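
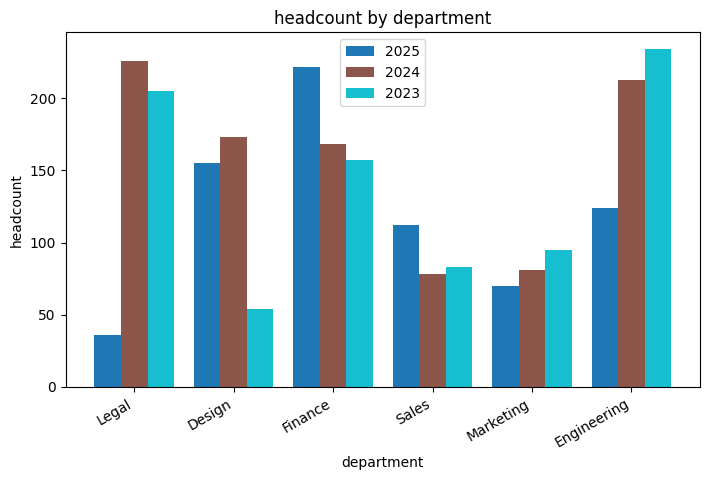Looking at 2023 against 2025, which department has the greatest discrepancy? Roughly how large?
Legal, ≈ 160

Legal: 2023 ≈ 200, 2025 ≈ 40 → gap ≈ 160. Next-largest (Engineering) is only ≈ 120.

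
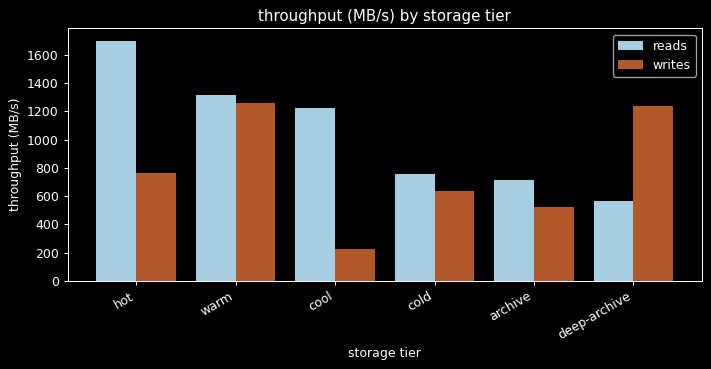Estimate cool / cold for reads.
≈ 1.5×

cool ≈ 1200, cold ≈ 800; 1200/800 ≈ 1.5.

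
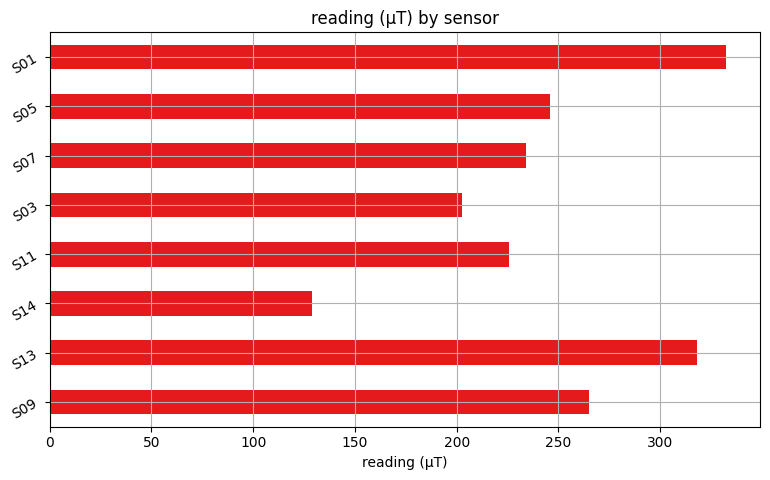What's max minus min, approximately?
Max S01 ≈ 350, min S14 ≈ 150; range ≈ 200.

≈ 200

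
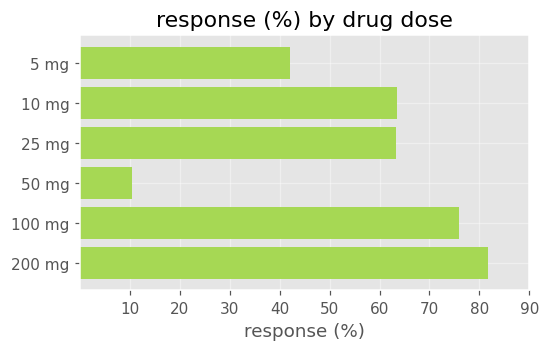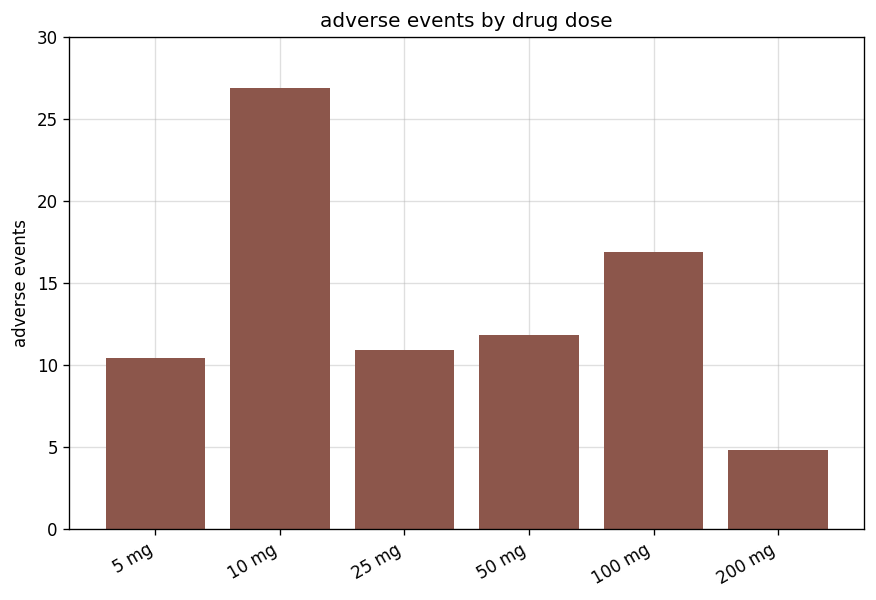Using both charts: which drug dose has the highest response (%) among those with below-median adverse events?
200 mg

Chart 2 median adverse events ≈ 10; below-median drug doses: 5 mg, 25 mg, 200 mg. Among those, 200 mg has the highest response (%) (≈ 80).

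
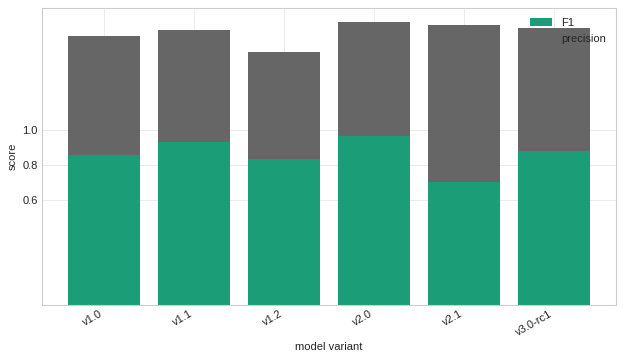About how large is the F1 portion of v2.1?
≈ 0.8

F1 top ≈ 0.8, bottom ≈ 0.0; segment ≈ 0.8.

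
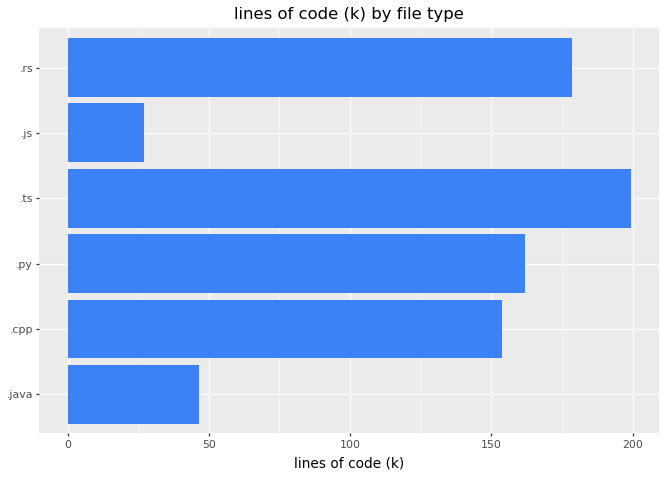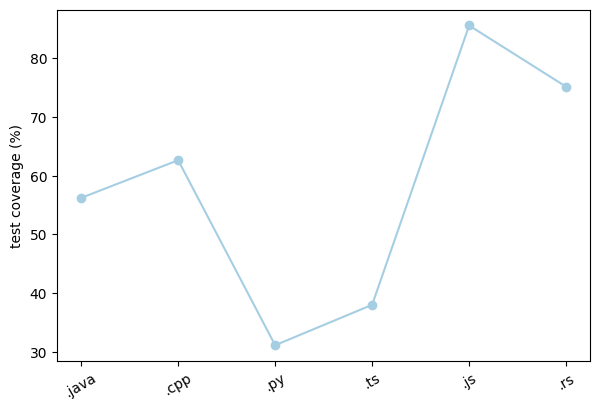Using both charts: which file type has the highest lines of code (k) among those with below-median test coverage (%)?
.ts

Chart 2 median test coverage (%) ≈ 60; below-median file types: .java, .py, .ts. Among those, .ts has the highest lines of code (k) (≈ 200).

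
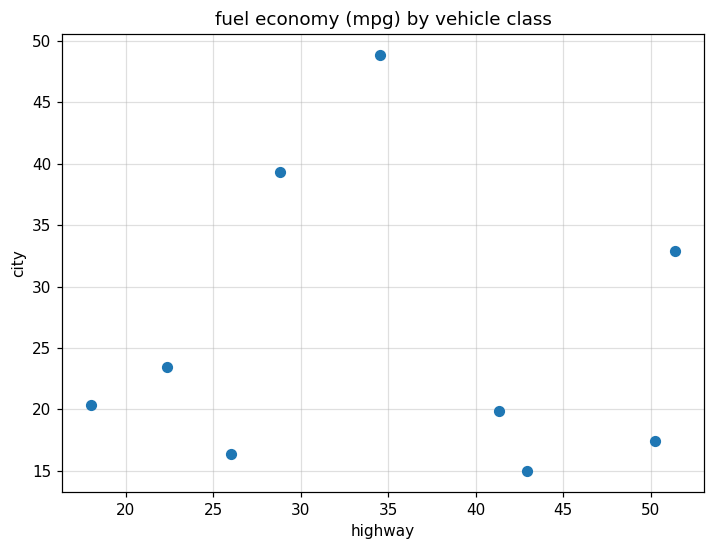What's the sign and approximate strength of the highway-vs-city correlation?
no clear correlation

Points are roughly uncorrelated; weak (|r| ≈ 0.0).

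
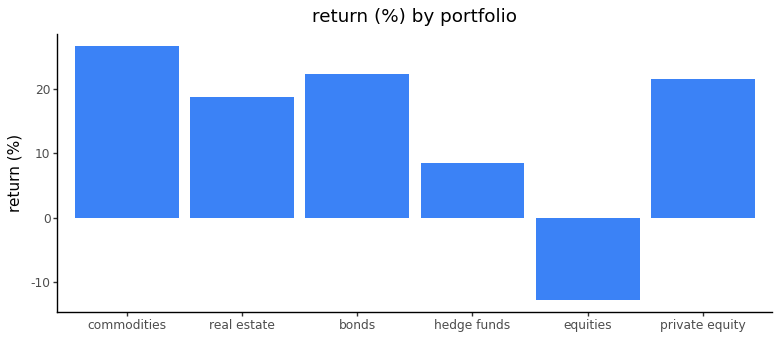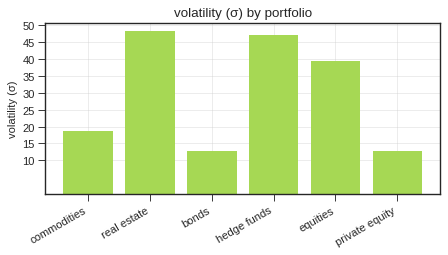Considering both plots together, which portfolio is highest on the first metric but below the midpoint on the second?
Chart 2 median volatility (σ) ≈ 30; below-median portfolios: commodities, bonds, private equity. Among those, commodities has the highest return (%) (≈ 25).

commodities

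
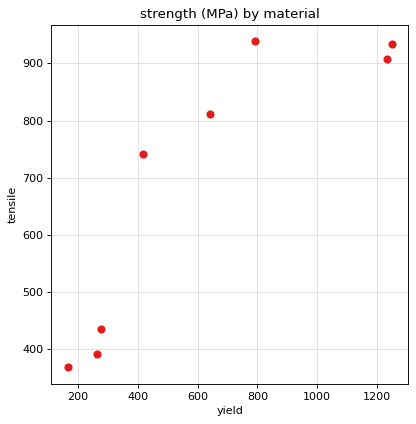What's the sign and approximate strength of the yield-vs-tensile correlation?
positive, strong

Points are positively correlated; strong (|r| ≈ 0.9).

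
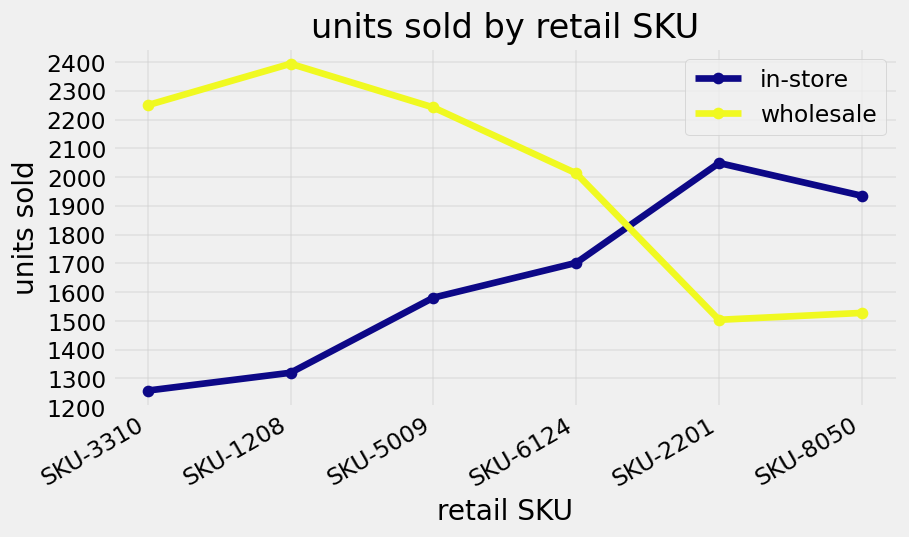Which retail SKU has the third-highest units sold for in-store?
SKU-6124

Top 4 for in-store: SKU-2201 ≈ 2000, SKU-8050 ≈ 1900, SKU-6124 ≈ 1700, SKU-5009 ≈ 1600.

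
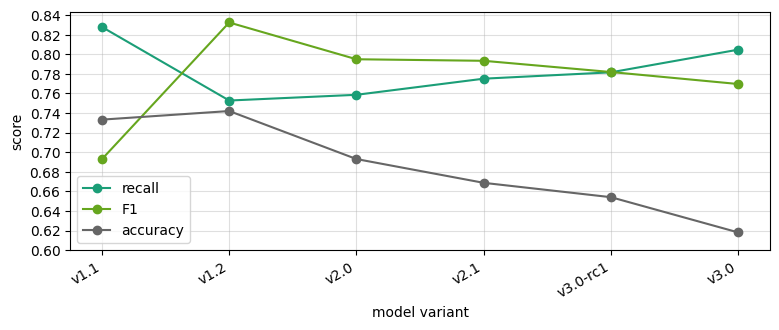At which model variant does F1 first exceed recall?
v1.1: F1 ≈ 0.70 vs recall ≈ 0.82 (not yet); v1.2: F1 ≈ 0.84 vs recall ≈ 0.76 (first crossover).

v1.2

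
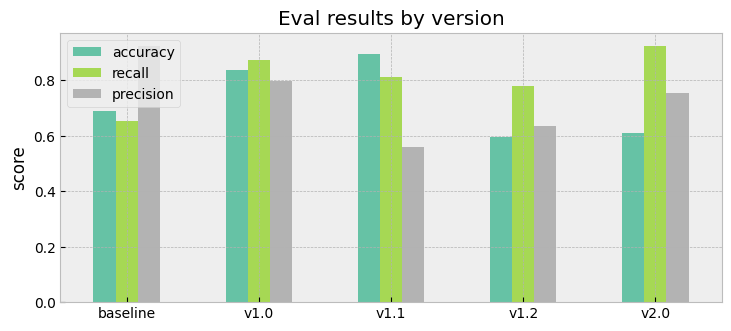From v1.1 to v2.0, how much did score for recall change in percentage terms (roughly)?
v1.1 ≈ 0.8, v2.0 ≈ 0.9; (0.9 − 0.8) / 0.8 ≈ +12.5%.

≈ +12.5%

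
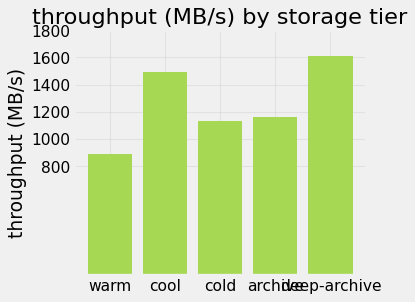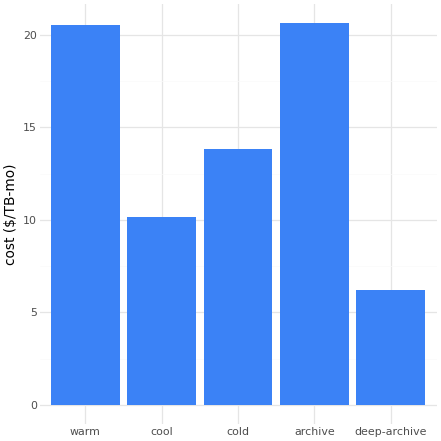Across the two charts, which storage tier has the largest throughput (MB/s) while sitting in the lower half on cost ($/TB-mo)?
Chart 2 median cost ($/TB-mo) ≈ 14; below-median storage tiers: cool, deep-archive. Among those, deep-archive has the highest throughput (MB/s) (≈ 1600).

deep-archive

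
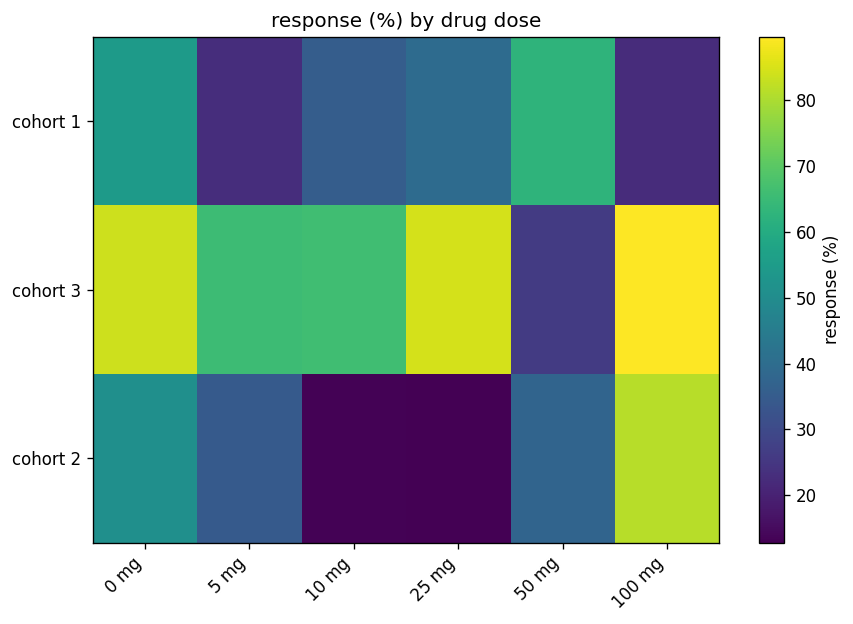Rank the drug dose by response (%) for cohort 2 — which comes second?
Top 3 for cohort 2: 100 mg ≈ 80, 0 mg ≈ 50, 50 mg ≈ 40.

0 mg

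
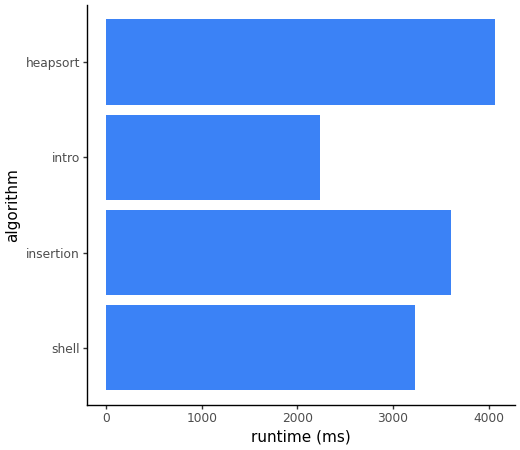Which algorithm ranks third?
shell

Top 4: heapsort ≈ 4000, insertion ≈ 3500, shell ≈ 3000, intro ≈ 2000.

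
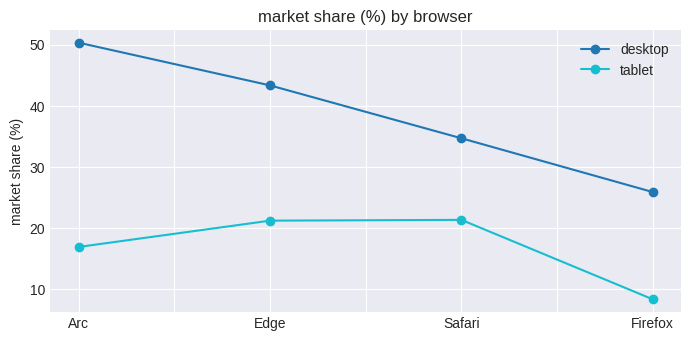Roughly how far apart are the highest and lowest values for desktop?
Max Arc ≈ 50, min Firefox ≈ 25; range ≈ 25.

≈ 25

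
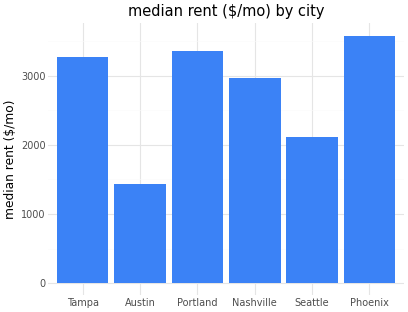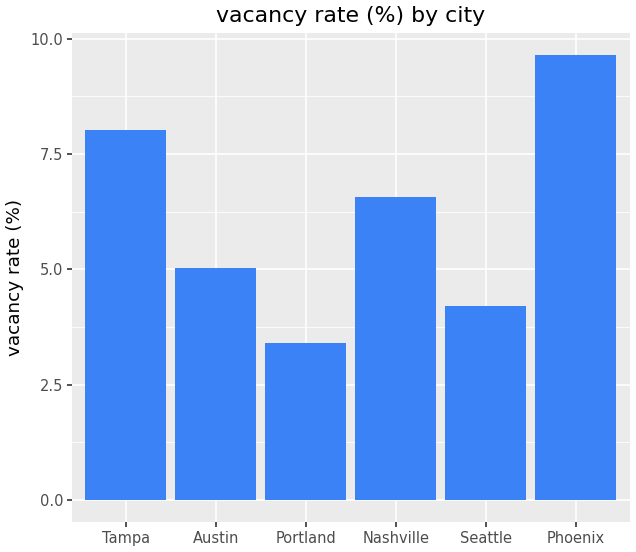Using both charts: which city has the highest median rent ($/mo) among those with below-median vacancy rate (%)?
Portland

Chart 2 median vacancy rate (%) ≈ 6; below-median cities: Austin, Portland, Seattle. Among those, Portland has the highest median rent ($/mo) (≈ 3500).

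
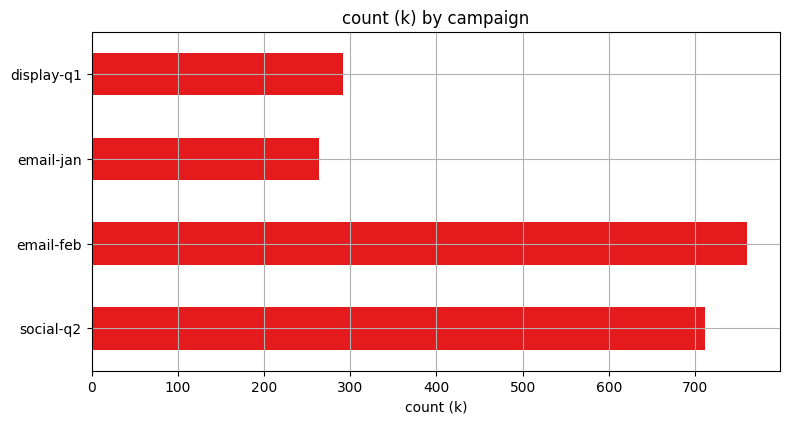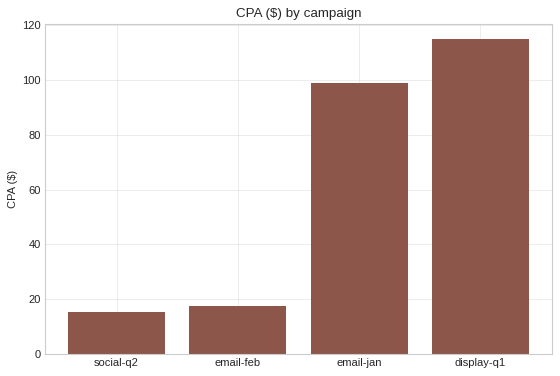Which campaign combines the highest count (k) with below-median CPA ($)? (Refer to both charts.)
email-feb

Chart 2 median CPA ($) ≈ 60; below-median campaigns: social-q2, email-feb. Among those, email-feb has the highest count (k) (≈ 800).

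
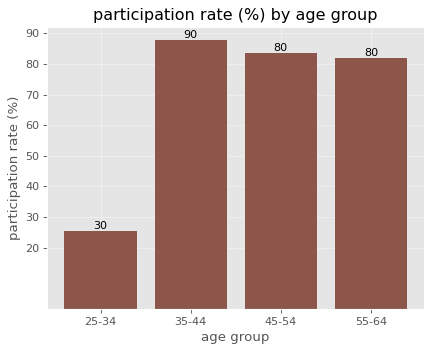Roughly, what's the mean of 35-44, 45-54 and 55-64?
(90 + 80 + 80) / 3 ≈ 83.

≈ 83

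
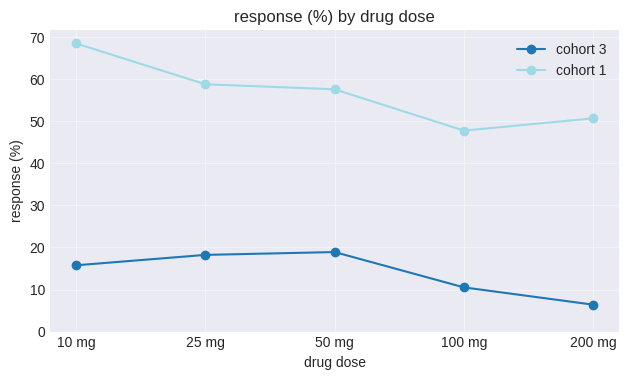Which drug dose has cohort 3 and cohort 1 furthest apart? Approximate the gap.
10 mg: cohort 3 ≈ 20, cohort 1 ≈ 70 → gap ≈ 50. Next-largest (200 mg) is only ≈ 40.

10 mg, ≈ 50 %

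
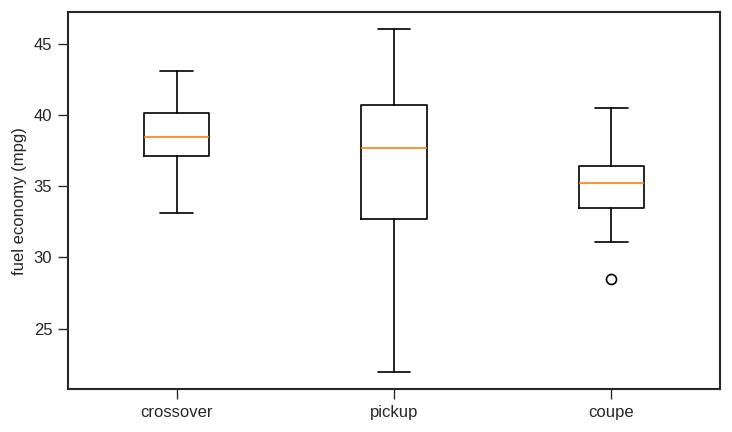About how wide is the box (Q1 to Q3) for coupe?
Q3 ≈ 36.5, Q1 ≈ 33.5; IQR ≈ 3.0.

≈ 3.0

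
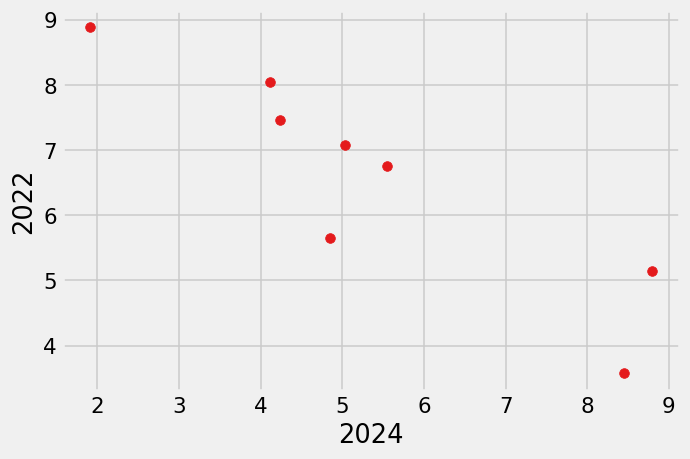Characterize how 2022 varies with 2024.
negative, strong

Points are negatively correlated; strong (|r| ≈ 0.9).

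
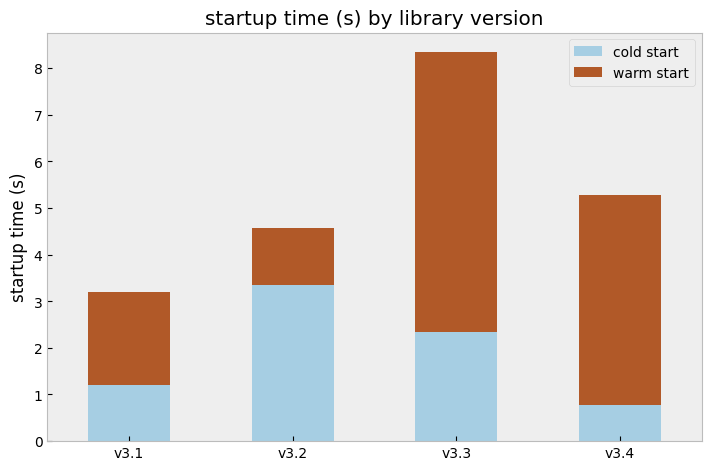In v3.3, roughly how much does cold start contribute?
cold start top ≈ 2, bottom ≈ 0; segment ≈ 2.

≈ 2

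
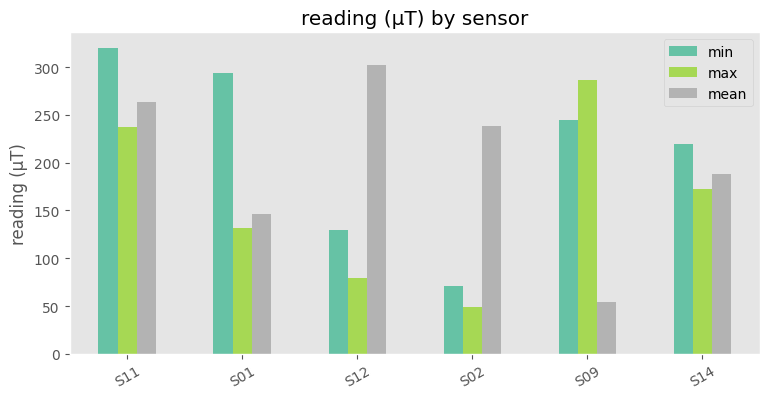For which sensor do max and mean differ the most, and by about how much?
S09, ≈ 250 µT

S09: max ≈ 300, mean ≈ 50 → gap ≈ 250. Next-largest (S12) is only ≈ 200.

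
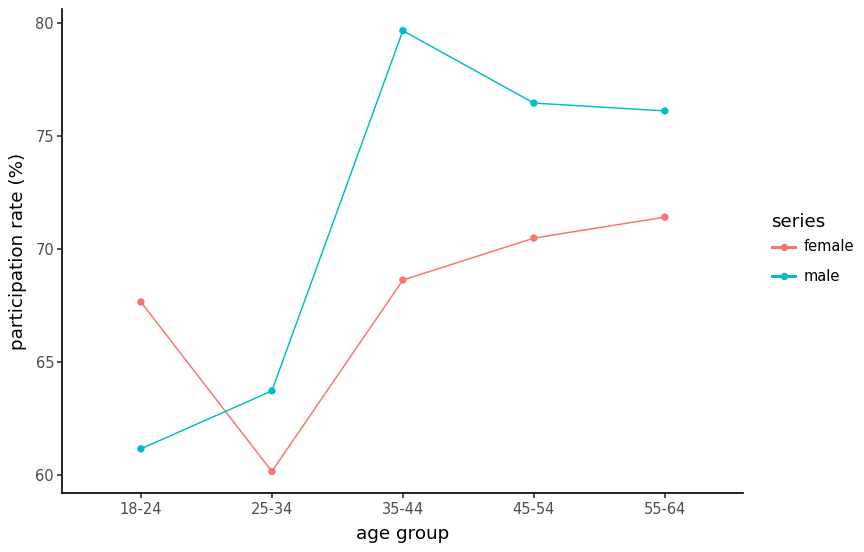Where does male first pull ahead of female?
18-24: male ≈ 62 vs female ≈ 68 (not yet); 25-34: male ≈ 64 vs female ≈ 60 (first crossover).

25-34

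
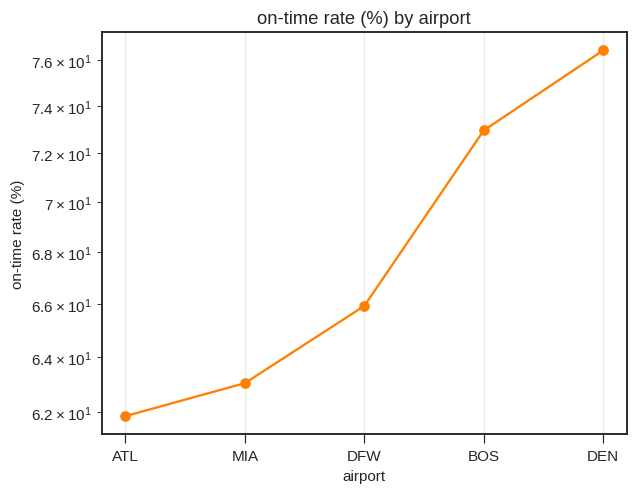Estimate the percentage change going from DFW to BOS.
≈ +9.1%

DFW ≈ 66, BOS ≈ 72; (72 − 66) / 66 ≈ +9.1%.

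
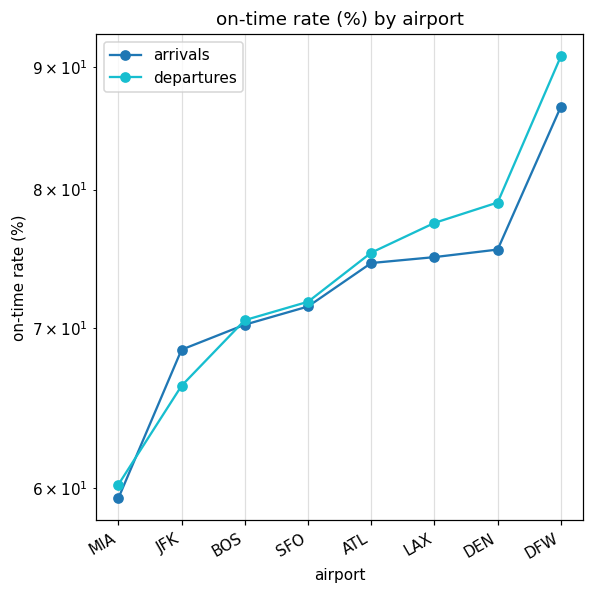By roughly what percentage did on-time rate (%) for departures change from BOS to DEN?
≈ +14.3%

BOS ≈ 70, DEN ≈ 80; (80 − 70) / 70 ≈ +14.3%.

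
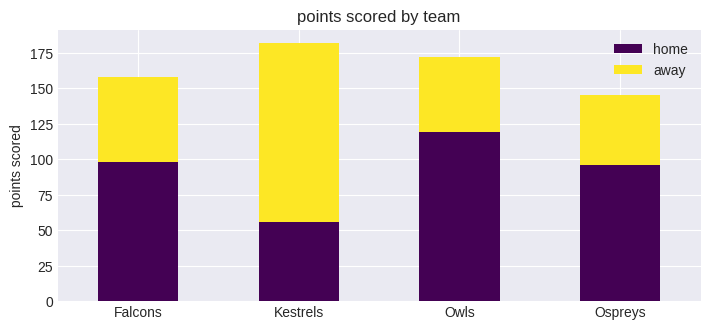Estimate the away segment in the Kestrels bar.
away top ≈ 180, bottom ≈ 60; segment ≈ 120.

≈ 120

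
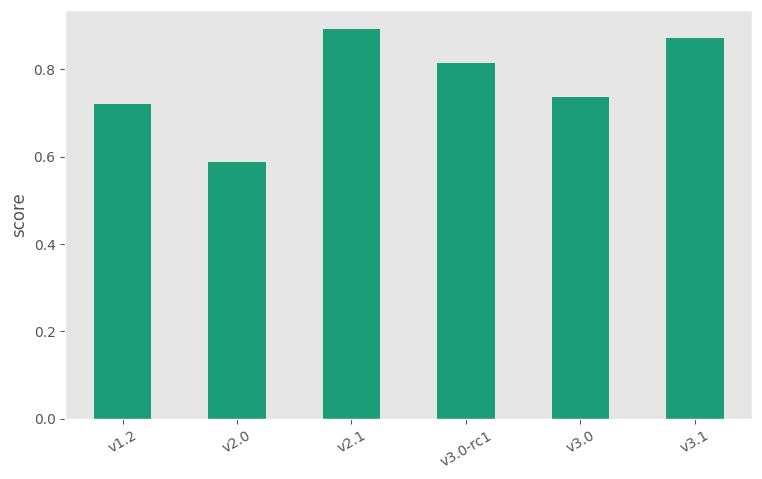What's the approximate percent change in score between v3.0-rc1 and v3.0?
v3.0-rc1 ≈ 0.8, v3.0 ≈ 0.7; (0.7 − 0.8) / 0.8 ≈ -12.5%.

≈ -12.5%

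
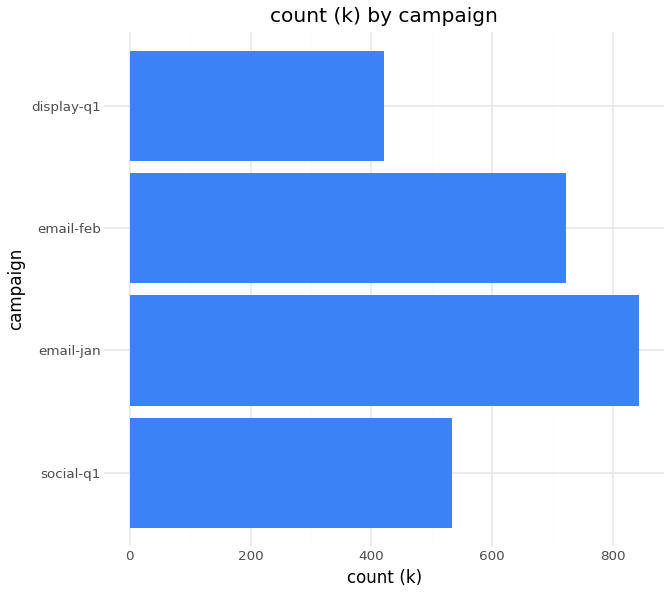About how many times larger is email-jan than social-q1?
≈ 1.6×

email-jan ≈ 800, social-q1 ≈ 500; 800/500 ≈ 1.6.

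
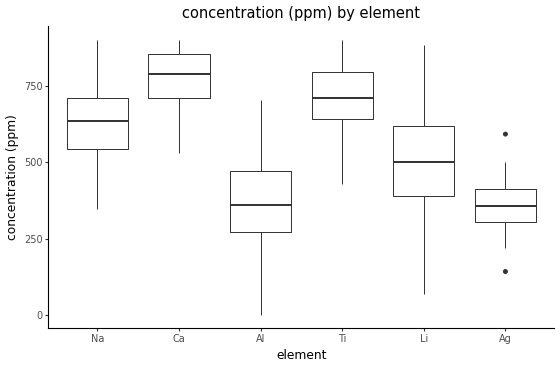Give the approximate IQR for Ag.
Q3 ≈ 400, Q1 ≈ 300; IQR ≈ 100.

≈ 100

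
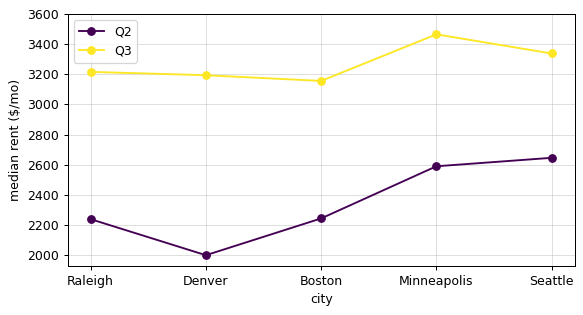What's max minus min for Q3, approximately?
≈ 200

Max Minneapolis ≈ 3400, min Boston ≈ 3200; range ≈ 200.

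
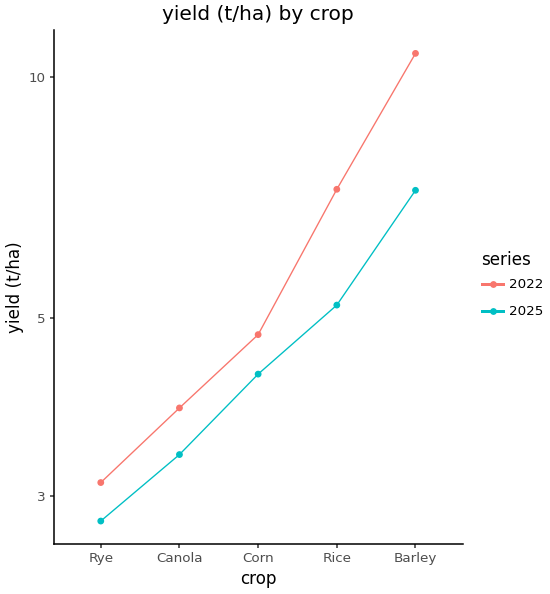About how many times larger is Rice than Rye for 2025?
≈ 1.67×

Rice ≈ 5, Rye ≈ 3; 5/3 ≈ 1.67.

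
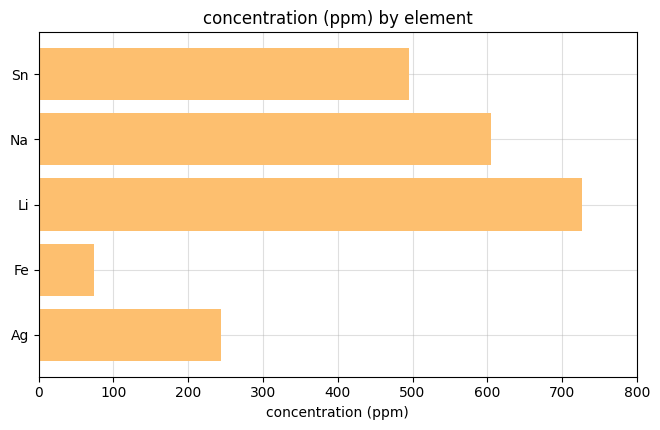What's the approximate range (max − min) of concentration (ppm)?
≈ 600

Max Li ≈ 700, min Fe ≈ 100; range ≈ 600.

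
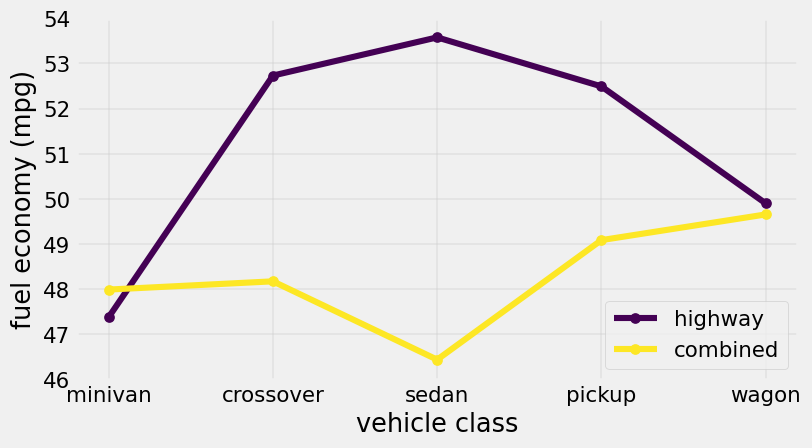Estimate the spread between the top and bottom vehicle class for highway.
Max sedan ≈ 54, min minivan ≈ 47; range ≈ 7.

≈ 7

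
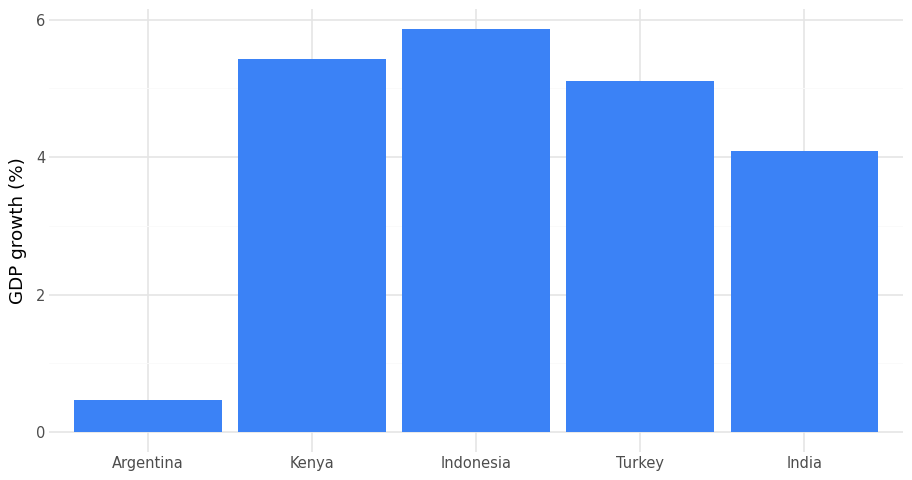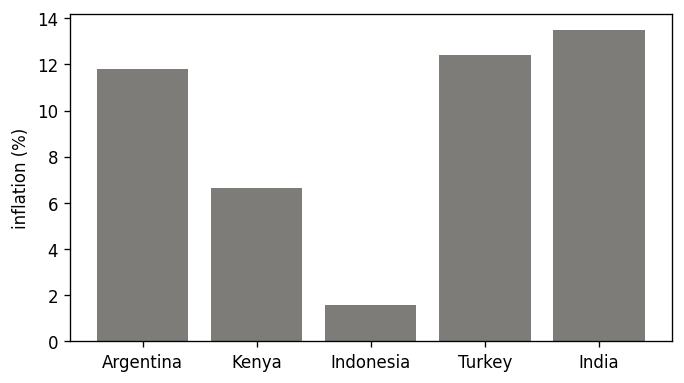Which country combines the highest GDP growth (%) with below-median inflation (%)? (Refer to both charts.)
Chart 2 median inflation (%) ≈ 12; below-median countries: Kenya, Indonesia. Among those, Indonesia has the highest GDP growth (%) (≈ 6).

Indonesia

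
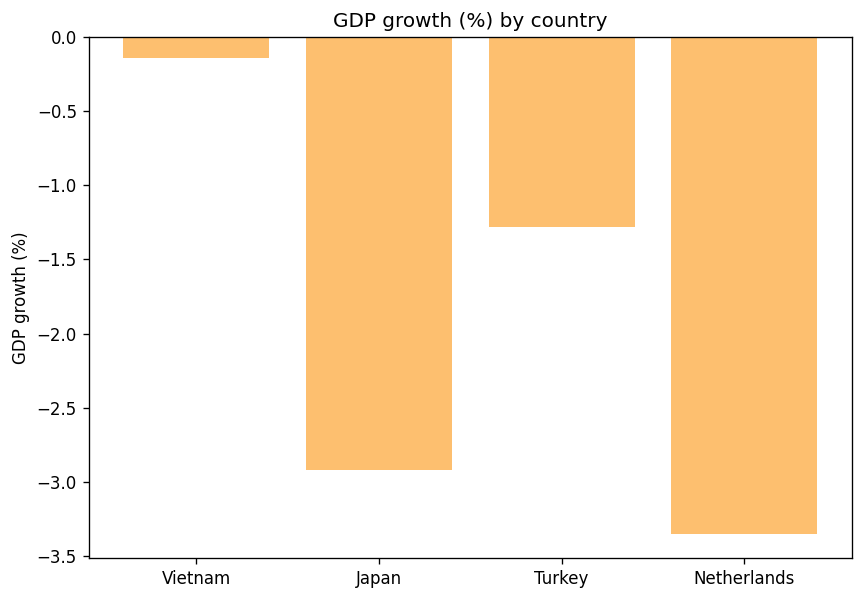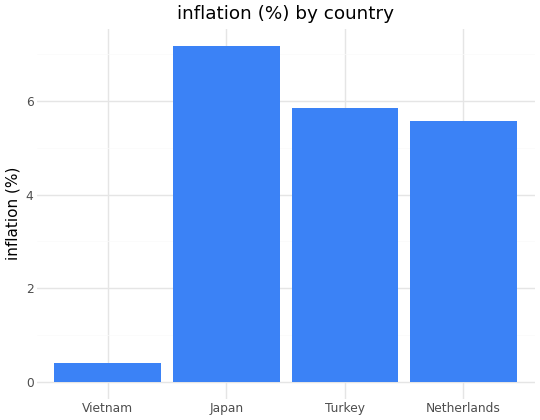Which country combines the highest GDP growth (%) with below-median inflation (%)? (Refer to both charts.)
Vietnam

Chart 2 median inflation (%) ≈ 6; below-median countries: Vietnam, Netherlands. Among those, Vietnam has the highest GDP growth (%) (≈ 0).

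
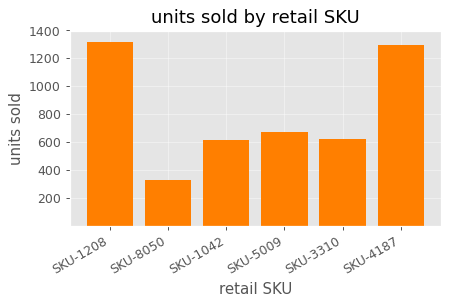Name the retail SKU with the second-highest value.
SKU-4187

Top 3: SKU-1208 ≈ 1400, SKU-4187 ≈ 1200, SKU-5009 ≈ 600.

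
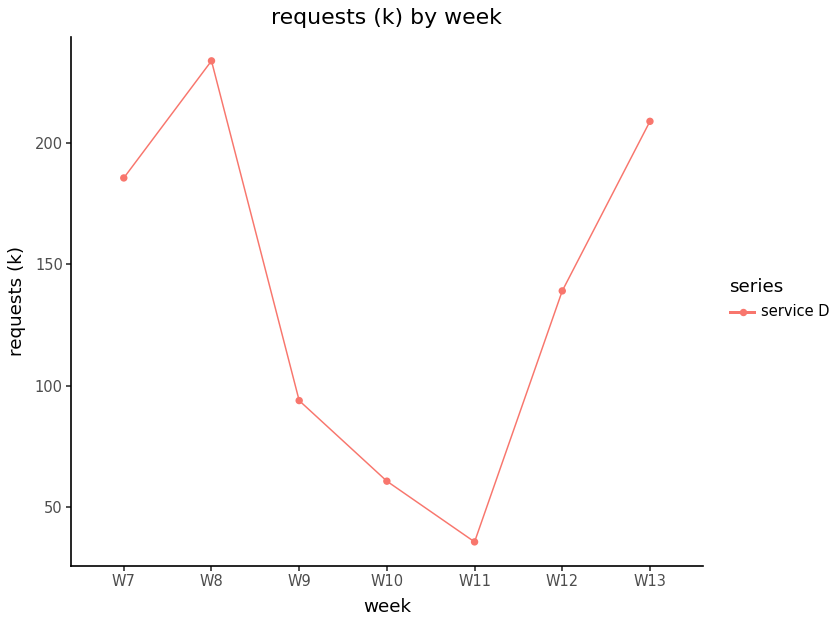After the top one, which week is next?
Top 3: W8 ≈ 240, W13 ≈ 200, W7 ≈ 180.

W13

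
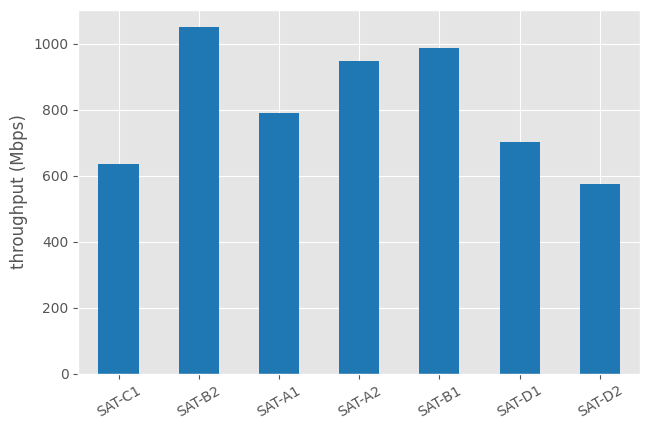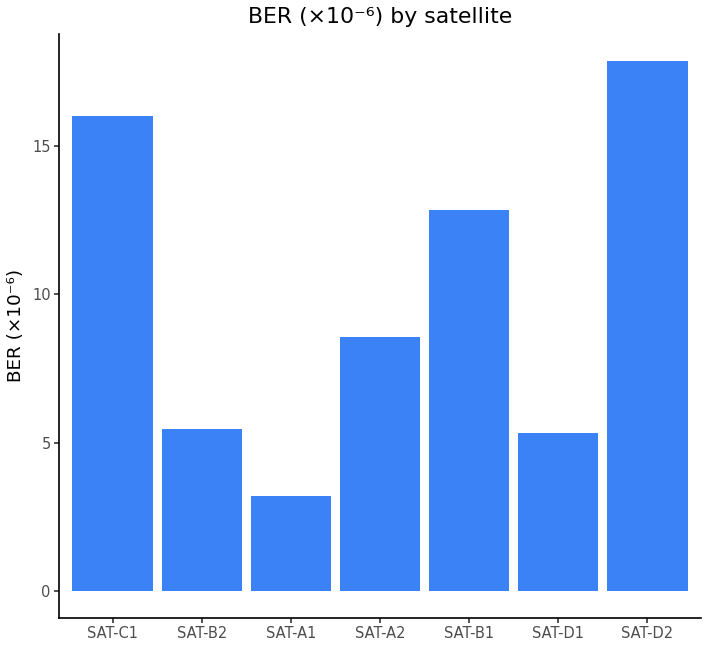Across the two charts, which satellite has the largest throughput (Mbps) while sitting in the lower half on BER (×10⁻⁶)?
Chart 2 median BER (×10⁻⁶) ≈ 8; below-median satellites: SAT-B2, SAT-A1, SAT-D1. Among those, SAT-B2 has the highest throughput (Mbps) (≈ 1100).

SAT-B2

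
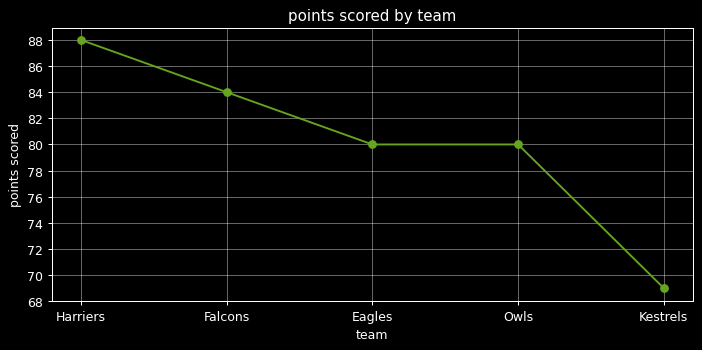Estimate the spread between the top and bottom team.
Max Harriers ≈ 88, min Kestrels ≈ 68; range ≈ 20.

≈ 20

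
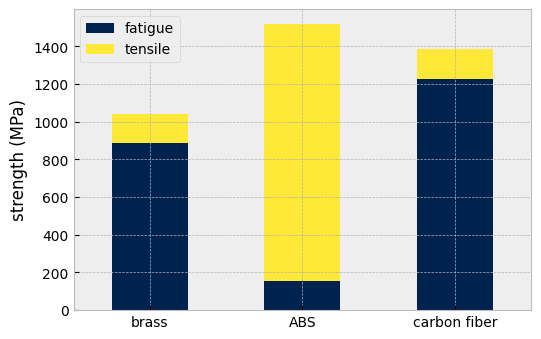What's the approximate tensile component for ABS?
≈ 1400

tensile top ≈ 1600, bottom ≈ 200; segment ≈ 1400.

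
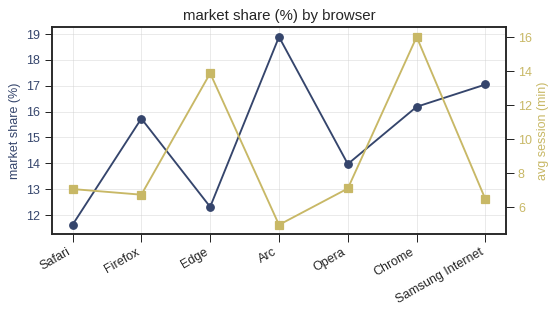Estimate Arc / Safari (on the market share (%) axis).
Arc ≈ 19, Safari ≈ 12; 19/12 ≈ 1.58.

≈ 1.58×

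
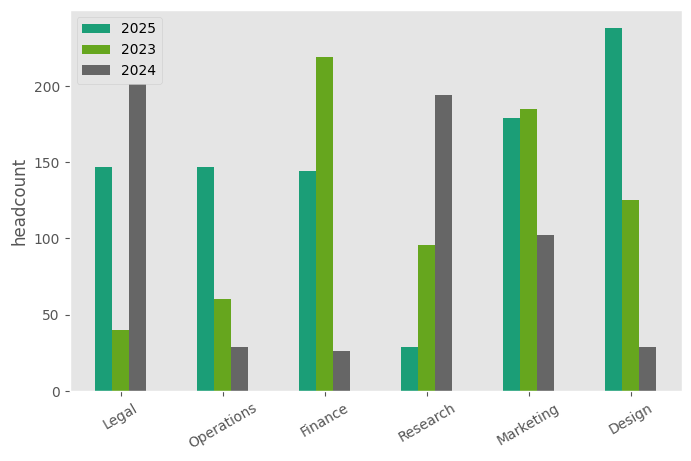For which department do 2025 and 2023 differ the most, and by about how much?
Design, ≈ 120

Design: 2025 ≈ 240, 2023 ≈ 120 → gap ≈ 120. Next-largest (Legal) is only ≈ 100.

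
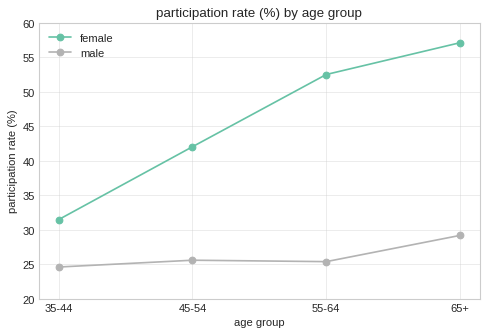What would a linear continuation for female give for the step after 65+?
Last three: 40, 50, 55 → slope ≈ 7.5/step → next ≈ 62.5.

≈ 62.5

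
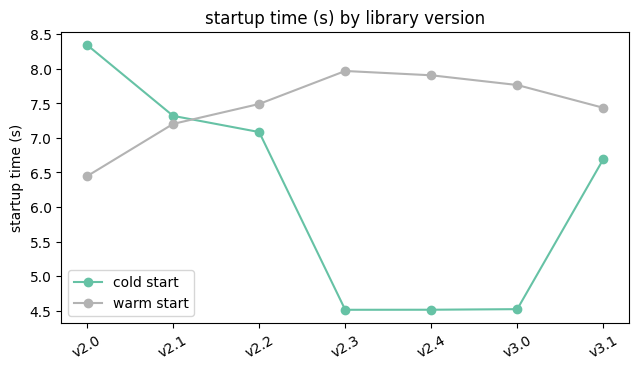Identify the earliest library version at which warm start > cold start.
v2.2

v2.1: warm start ≈ 7.0 vs cold start ≈ 7.5 (not yet); v2.2: warm start ≈ 7.5 vs cold start ≈ 7.0 (first crossover).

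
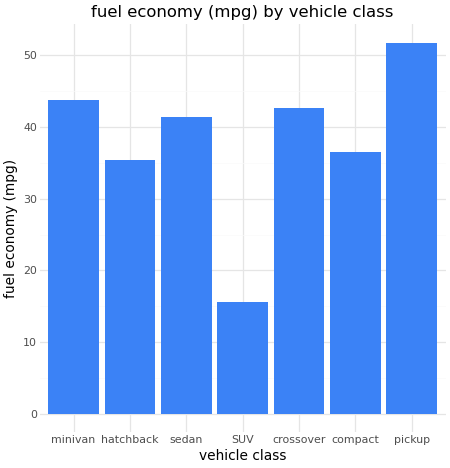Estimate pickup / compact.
≈ 1.43×

pickup ≈ 50, compact ≈ 35; 50/35 ≈ 1.43.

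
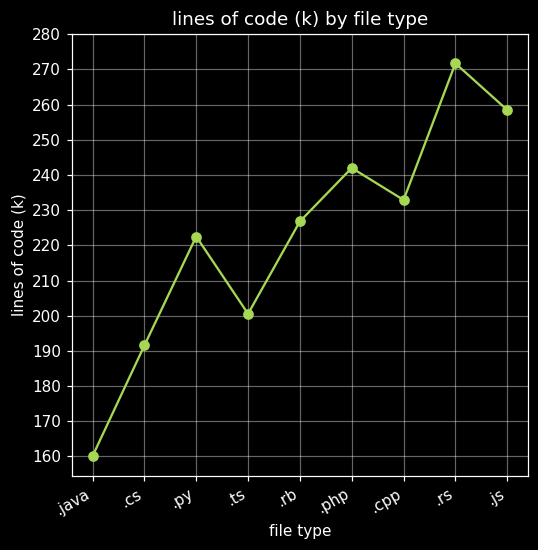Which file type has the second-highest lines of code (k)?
.js

Top 3: .rs ≈ 270, .js ≈ 260, .php ≈ 240.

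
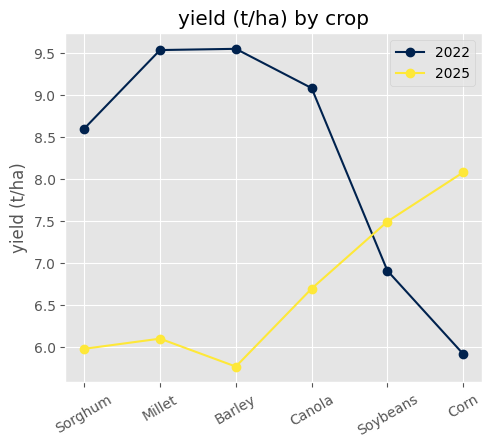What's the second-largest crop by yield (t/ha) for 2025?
Soybeans

Top 3 for 2025: Corn ≈ 8.0, Soybeans ≈ 7.5, Canola ≈ 6.5.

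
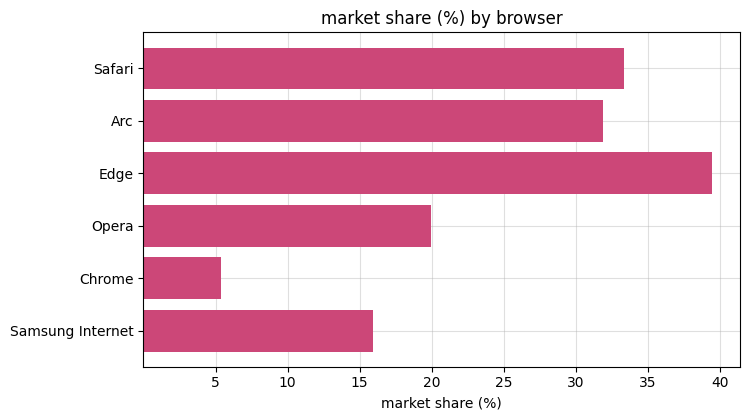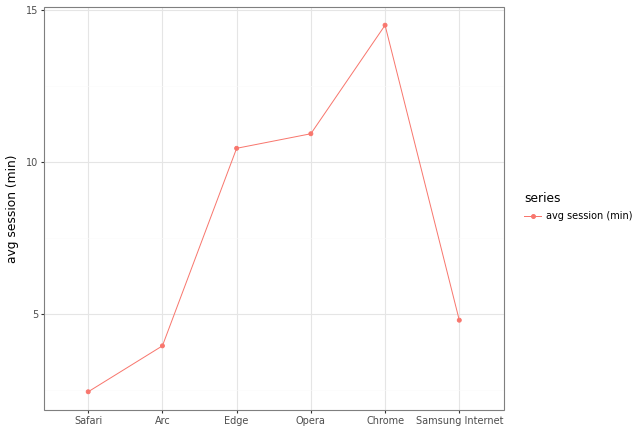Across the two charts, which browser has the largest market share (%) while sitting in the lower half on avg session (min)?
Safari

Chart 2 median avg session (min) ≈ 8; below-median browsers: Safari, Arc, Samsung Internet. Among those, Safari has the highest market share (%) (≈ 35).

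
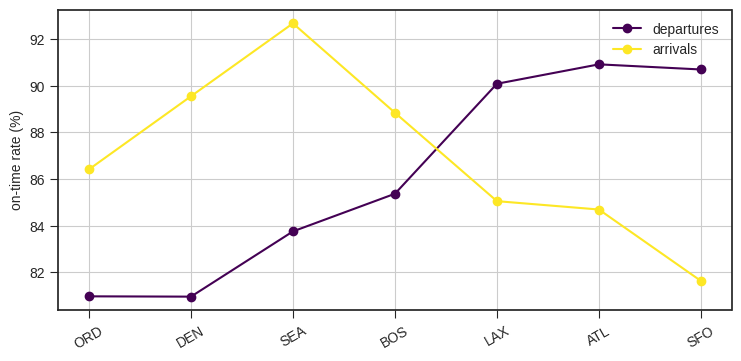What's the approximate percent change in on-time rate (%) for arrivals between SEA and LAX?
SEA ≈ 93, LAX ≈ 85; (85 − 93) / 93 ≈ -8.6%.

≈ -8.6%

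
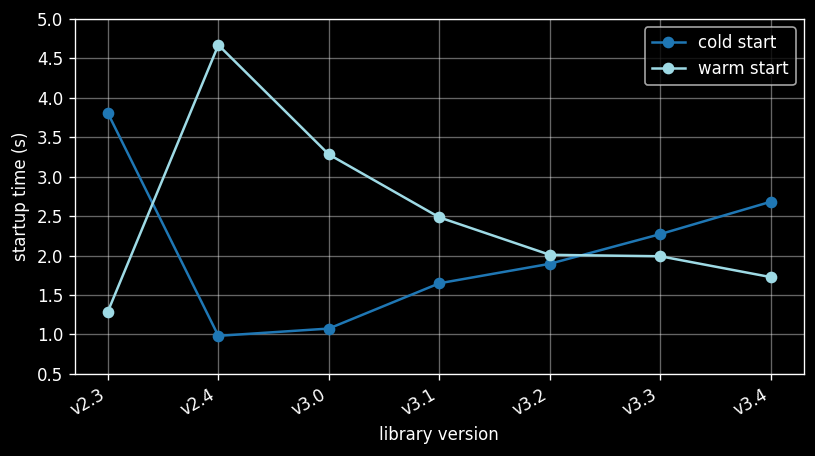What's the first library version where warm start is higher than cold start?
v2.4

v2.3: warm start ≈ 1.5 vs cold start ≈ 4.0 (not yet); v2.4: warm start ≈ 4.5 vs cold start ≈ 1.0 (first crossover).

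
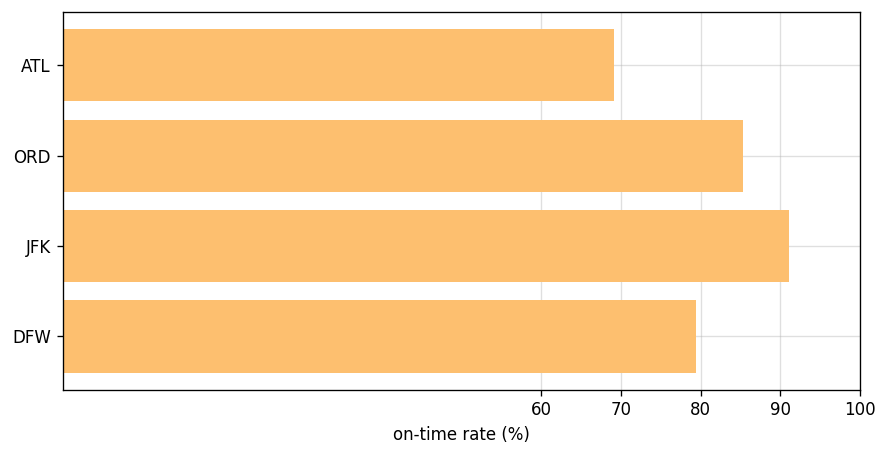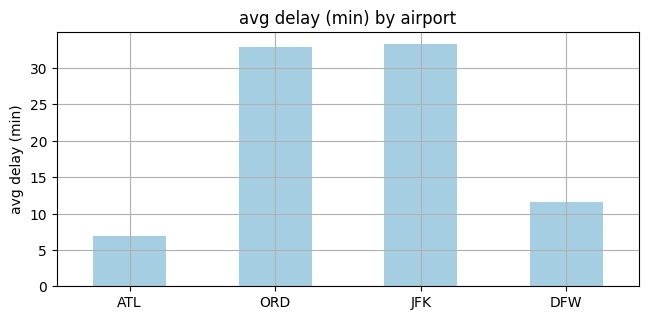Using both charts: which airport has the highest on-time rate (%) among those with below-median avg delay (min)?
DFW

Chart 2 median avg delay (min) ≈ 20; below-median airports: ATL, DFW. Among those, DFW has the highest on-time rate (%) (≈ 80).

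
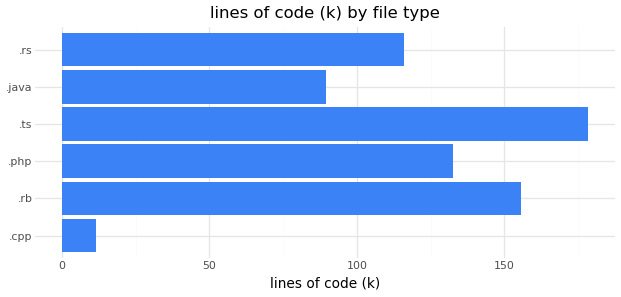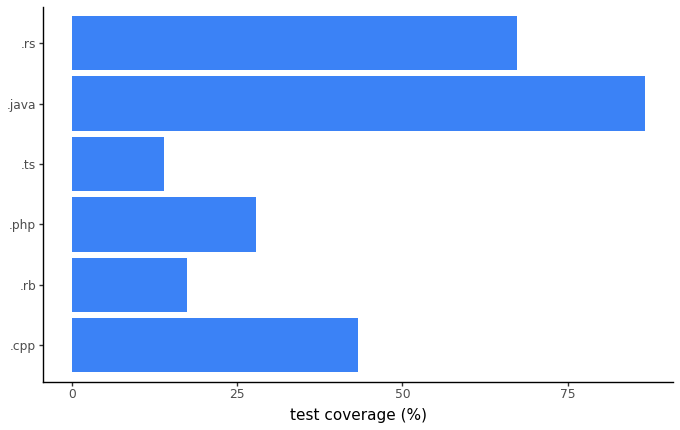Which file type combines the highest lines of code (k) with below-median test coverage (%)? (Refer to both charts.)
.ts

Chart 2 median test coverage (%) ≈ 40; below-median file types: .rb, .php, .ts. Among those, .ts has the highest lines of code (k) (≈ 180).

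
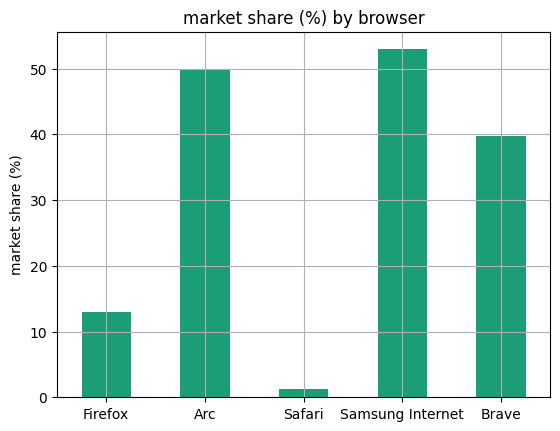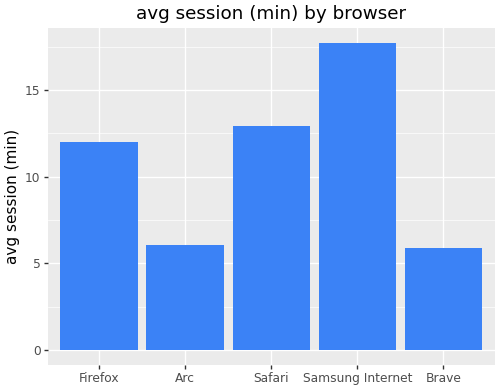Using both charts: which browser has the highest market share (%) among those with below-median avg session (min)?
Arc

Chart 2 median avg session (min) ≈ 12; below-median browsers: Arc, Brave. Among those, Arc has the highest market share (%) (≈ 50).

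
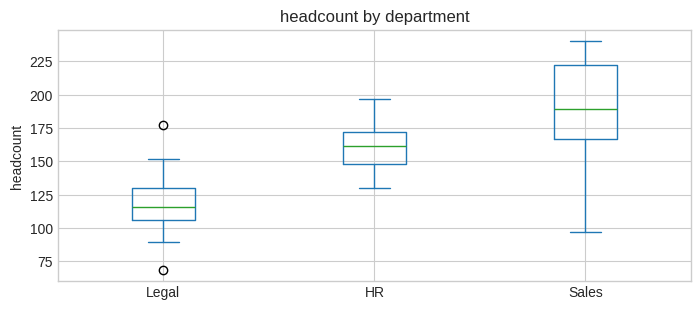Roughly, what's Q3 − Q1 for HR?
Q3 ≈ 170, Q1 ≈ 150; IQR ≈ 20.

≈ 20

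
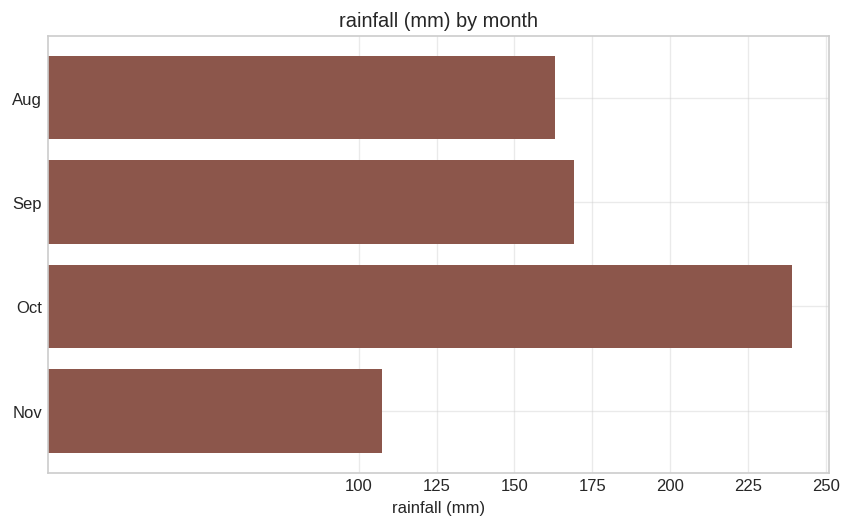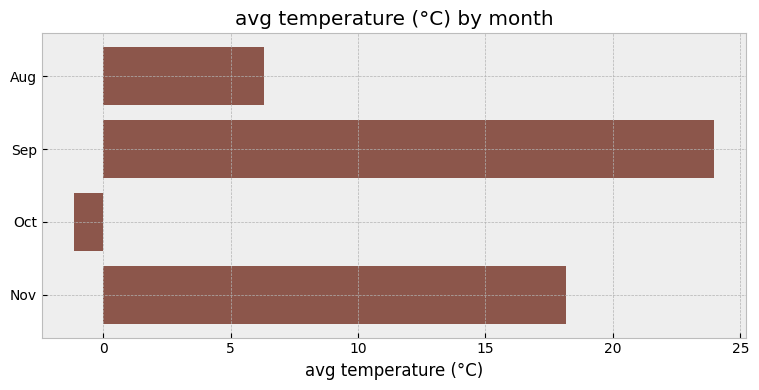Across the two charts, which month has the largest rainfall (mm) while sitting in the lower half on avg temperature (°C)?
Chart 2 median avg temperature (°C) ≈ 10; below-median months: Aug, Oct. Among those, Oct has the highest rainfall (mm) (≈ 250).

Oct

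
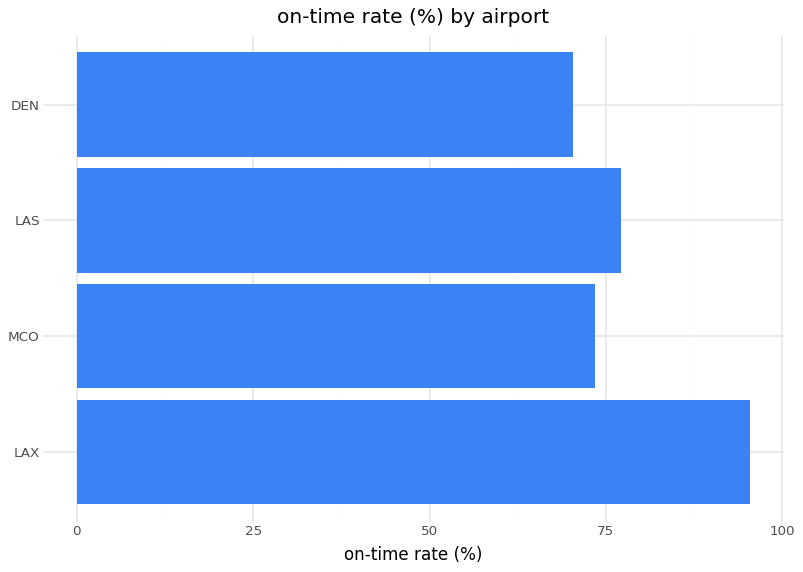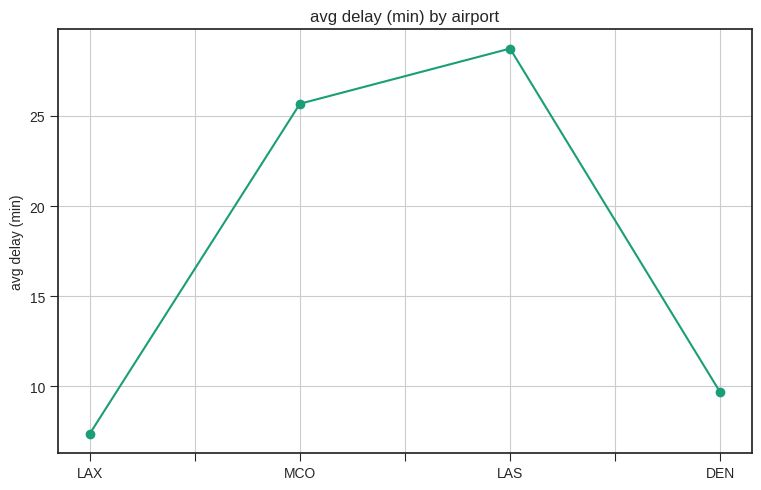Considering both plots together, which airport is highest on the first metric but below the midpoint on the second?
Chart 2 median avg delay (min) ≈ 20; below-median airports: LAX, DEN. Among those, LAX has the highest on-time rate (%) (≈ 100).

LAX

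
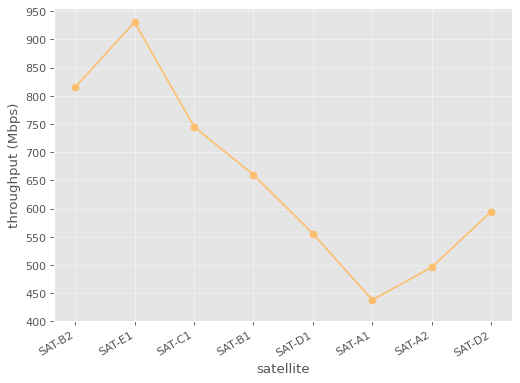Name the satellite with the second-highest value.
SAT-B2

Top 3: SAT-E1 ≈ 950, SAT-B2 ≈ 800, SAT-C1 ≈ 750.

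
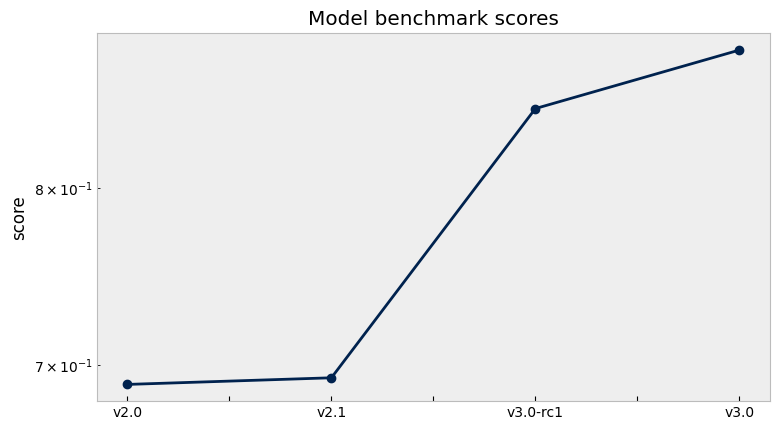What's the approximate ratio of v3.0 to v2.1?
v3.0 ≈ 0.88, v2.1 ≈ 0.70; 0.88/0.70 ≈ 1.26.

≈ 1.26×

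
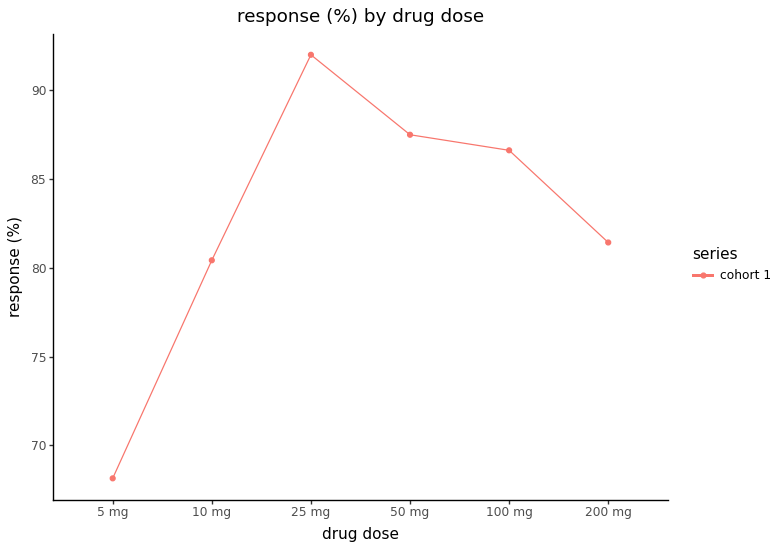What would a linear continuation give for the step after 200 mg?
≈ 79

Last three: 88, 86, 82 → slope ≈ -3/step → next ≈ 79.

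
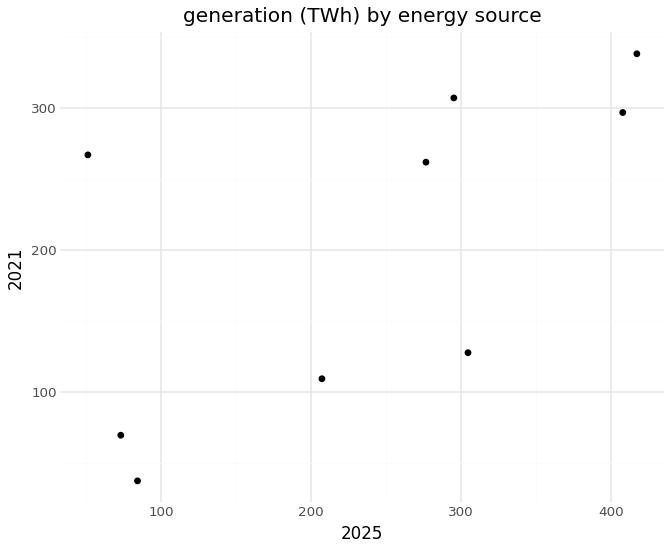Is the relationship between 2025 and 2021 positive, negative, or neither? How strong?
Points are positively correlated; moderate (|r| ≈ 0.6).

positive, moderate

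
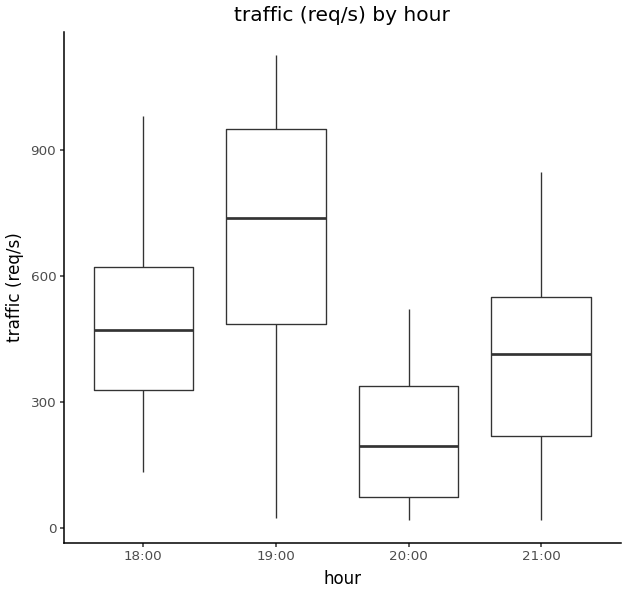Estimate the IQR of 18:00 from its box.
Q3 ≈ 600, Q1 ≈ 350; IQR ≈ 250.

≈ 250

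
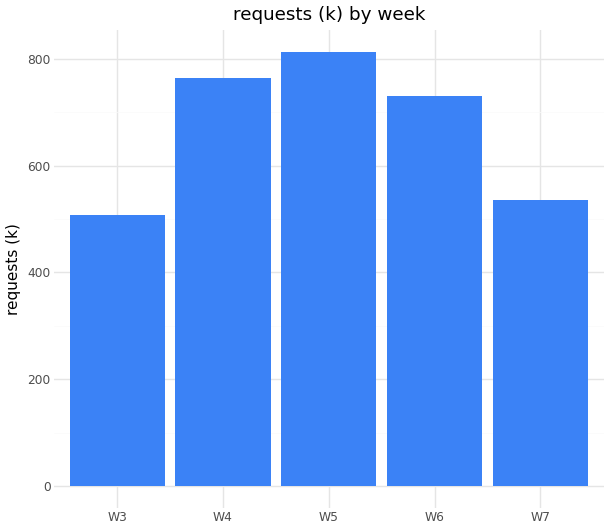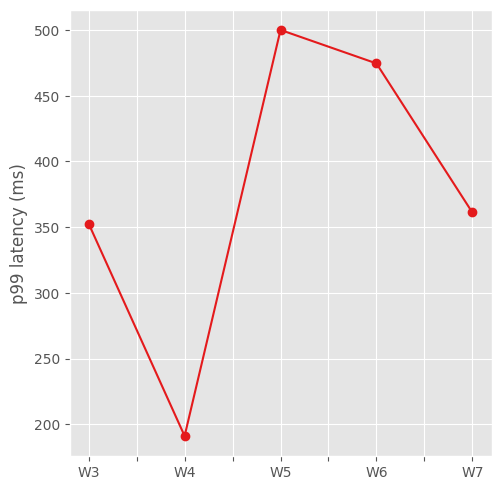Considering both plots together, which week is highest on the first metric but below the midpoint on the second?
Chart 2 median p99 latency (ms) ≈ 350; below-median weeks: W3, W4. Among those, W4 has the highest requests (k) (≈ 800).

W4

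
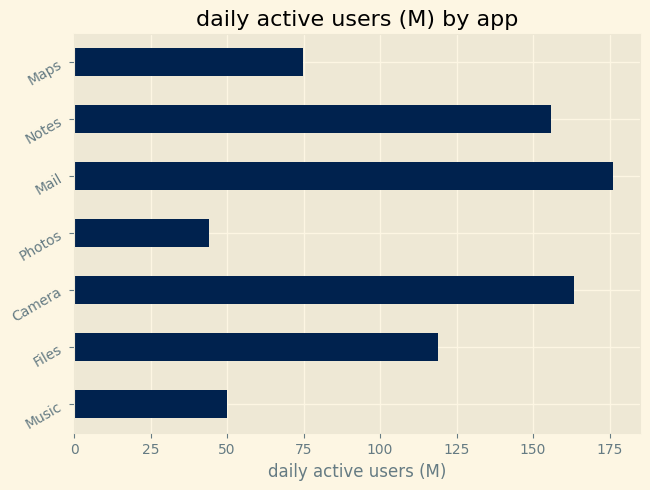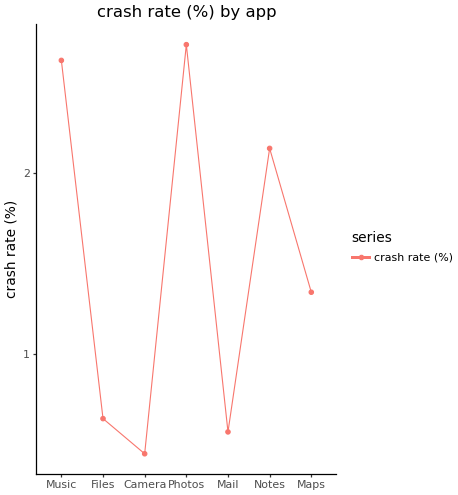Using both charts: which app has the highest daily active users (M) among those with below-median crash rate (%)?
Mail

Chart 2 median crash rate (%) ≈ 1.5; below-median apps: Files, Camera, Mail. Among those, Mail has the highest daily active users (M) (≈ 180).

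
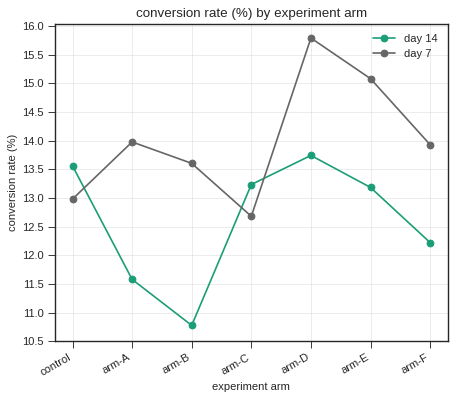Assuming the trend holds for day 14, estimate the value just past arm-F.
≈ 11.25

Last three: 13.5, 13.0, 12.0 → slope ≈ -0.75/step → next ≈ 11.25.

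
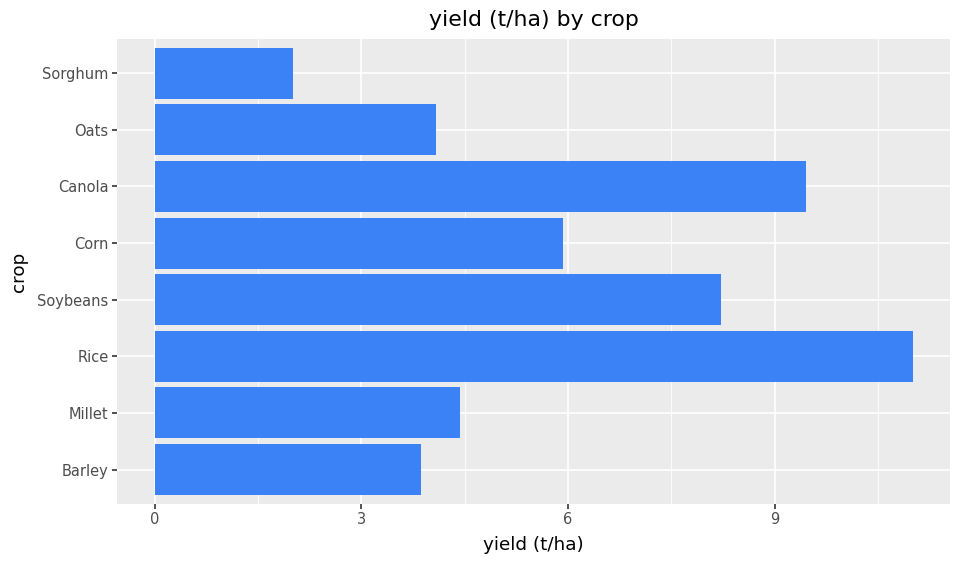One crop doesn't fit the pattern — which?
Rice ≈ 11; the rest sit between ≈ 2 and ≈ 9.

Rice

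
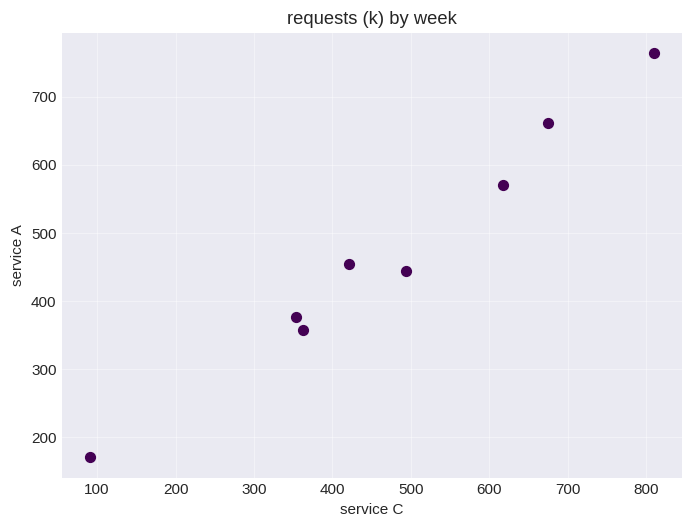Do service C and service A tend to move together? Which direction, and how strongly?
positive, strong

Points are positively correlated; strong (|r| ≈ 1.0).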